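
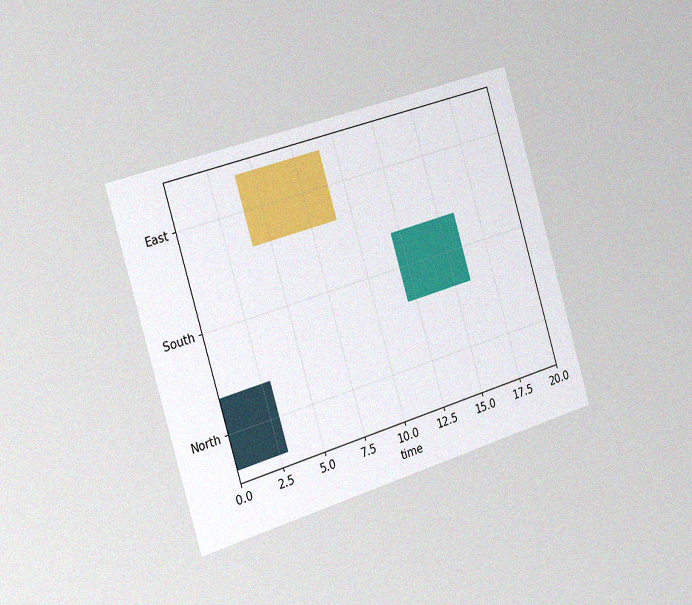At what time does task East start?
4

The chart is tilted about 17° counter-clockwise and viewed slightly from the left, with some photo noise. The East bar begins at t=4.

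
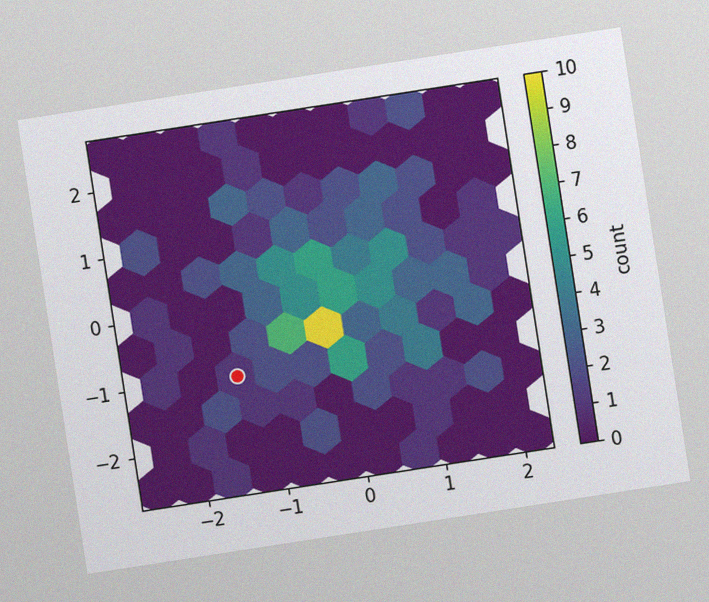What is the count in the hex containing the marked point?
1

The chart is tilted about 9° counter-clockwise, with some photo noise. The marked hex reads 1 on the colorbar.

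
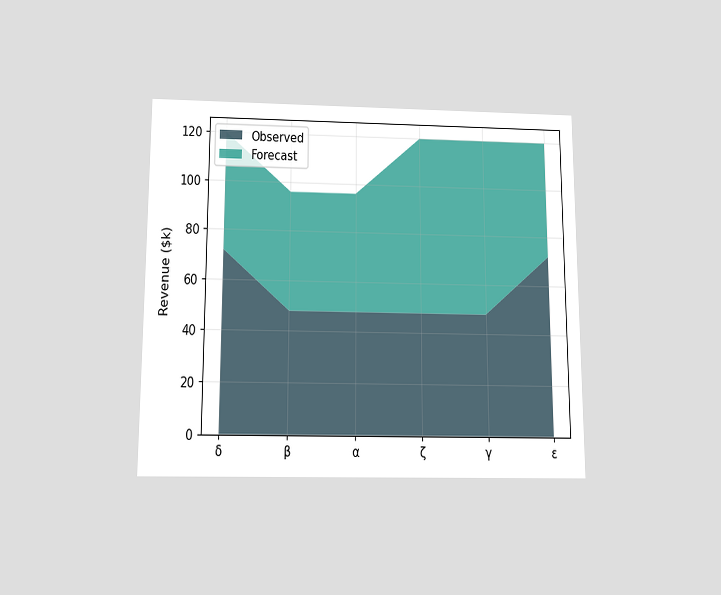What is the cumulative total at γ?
The chart is viewed slightly from below. The stacked total at γ reaches $120k.

$120k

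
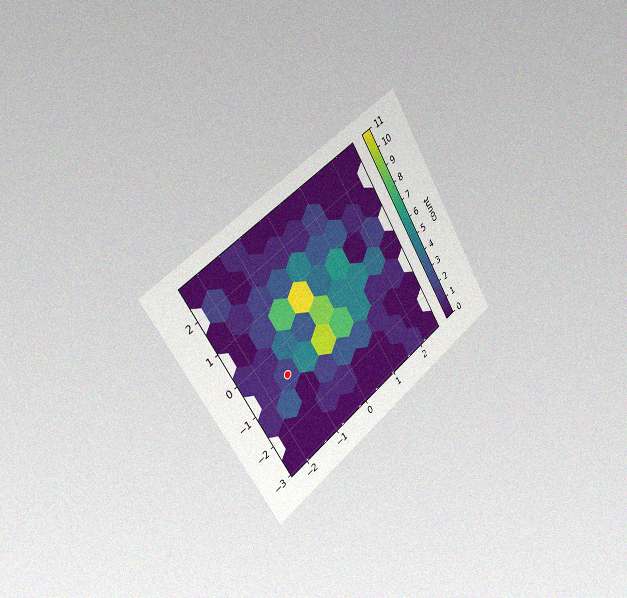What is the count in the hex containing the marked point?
The chart is tilted about 33° counter-clockwise and viewed slightly from the left, with some photo noise. The marked hex reads 2 on the colorbar.

2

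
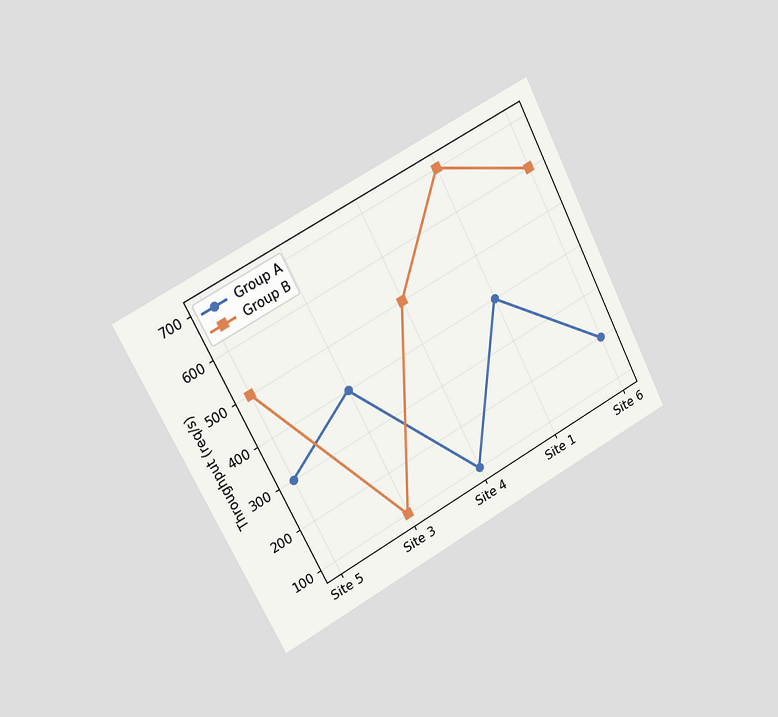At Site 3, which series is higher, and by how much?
Group A, by 300req/s

The chart is tilted about 27° counter-clockwise and viewed slightly from the left. At Site 3, Group A sits above the other line by 300req/s.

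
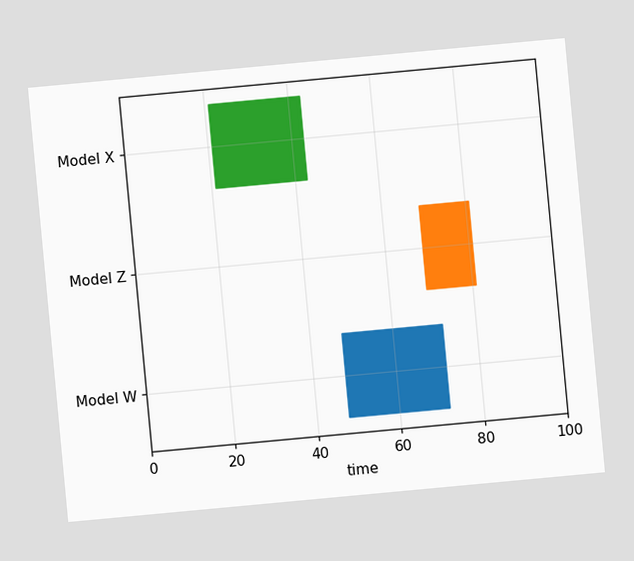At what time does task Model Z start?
69

The chart is tilted about 5° counter-clockwise. The Model Z bar begins at t=69.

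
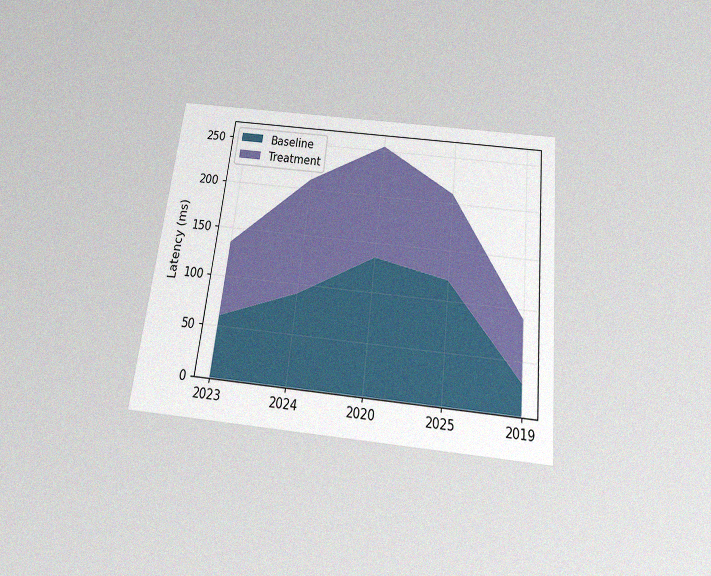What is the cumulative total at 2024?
210ms

The chart is tilted about 7° clockwise and viewed slightly from below, with some photo noise. The stacked total at 2024 reaches 210ms.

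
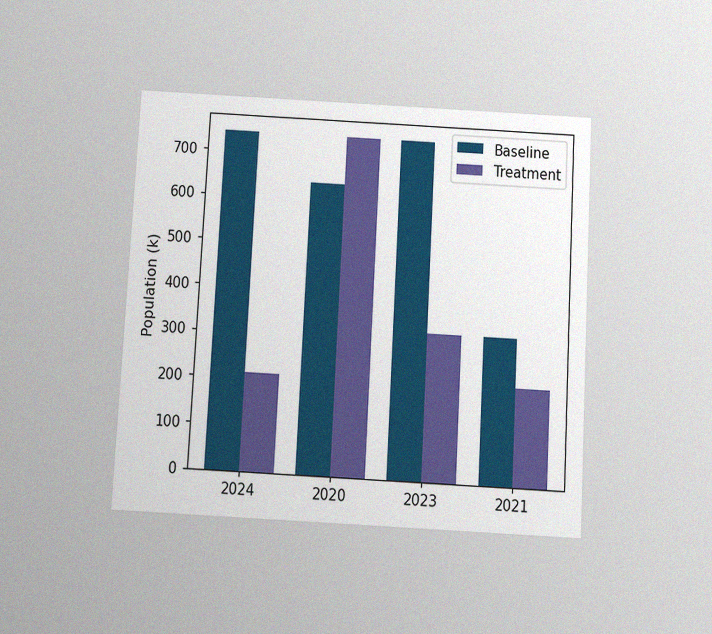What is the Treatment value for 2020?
The chart is tilted about 3° clockwise and viewed slightly from below, with some photo noise. The Treatment bar at 2020 reaches 742k on the y-axis.

742k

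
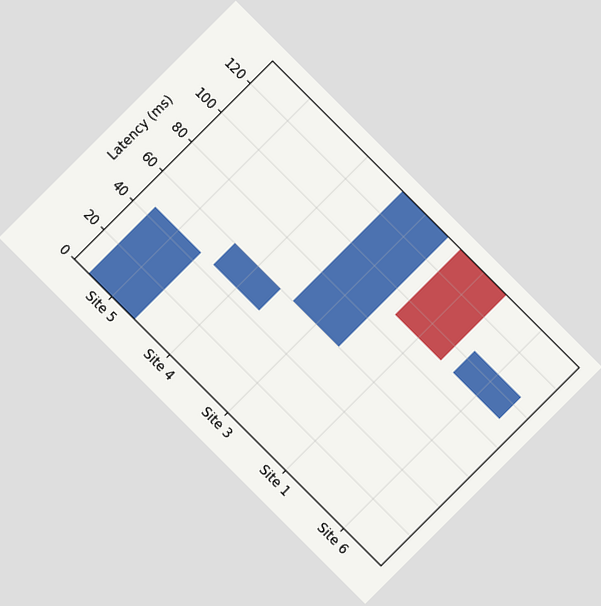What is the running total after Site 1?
The chart is tilted about 45° clockwise. After Site 1 the running total reaches 90ms.

90ms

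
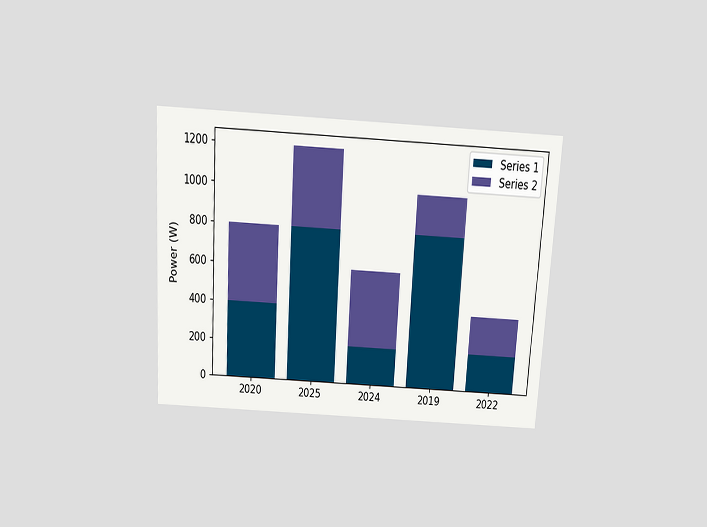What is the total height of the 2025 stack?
The chart is tilted about 3° clockwise and viewed slightly from above. The 2025 stack's top reaches 1200W on the y-axis.

1200W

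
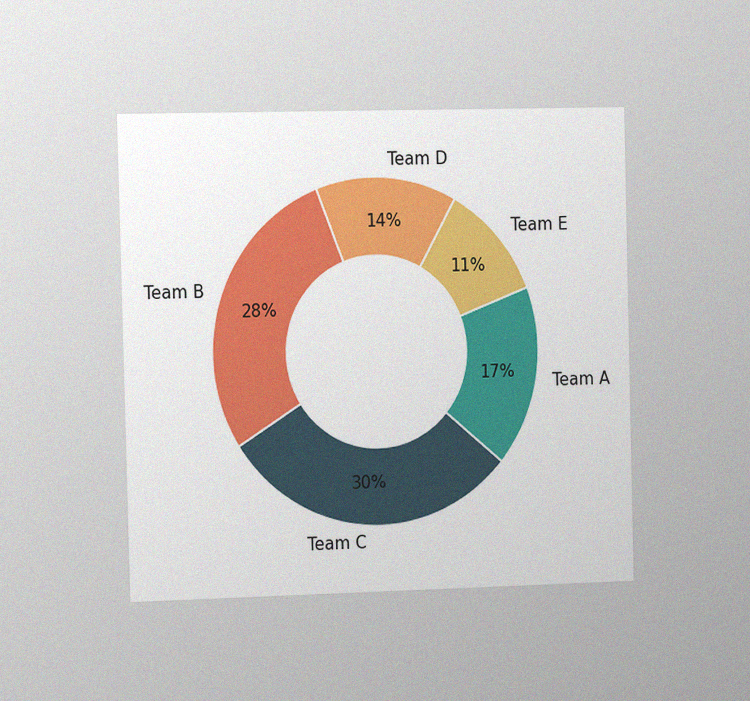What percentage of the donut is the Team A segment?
17%

The chart is viewed at a slight angle, with some photo noise. The Team A segment takes up 17% of the ring.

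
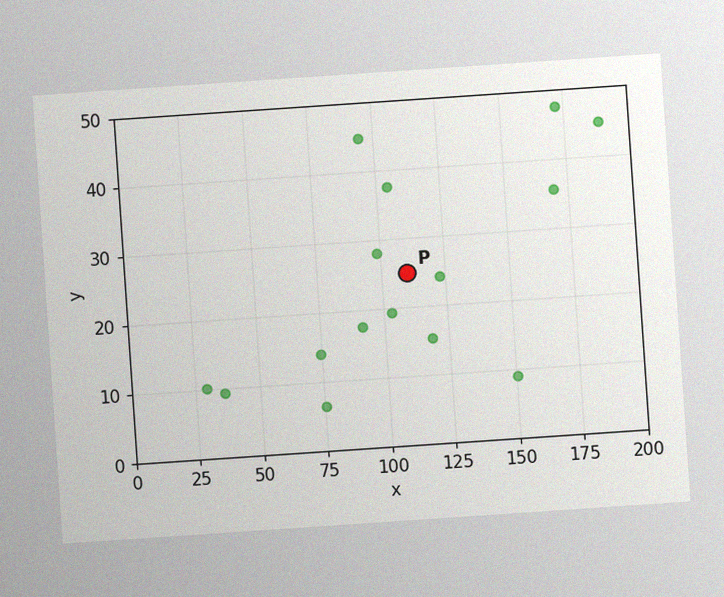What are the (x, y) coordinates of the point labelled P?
The chart is tilted about 4° counter-clockwise, with some photo noise. Following the gridlines from P to each axis, P sits at (110, 25).

(110, 25)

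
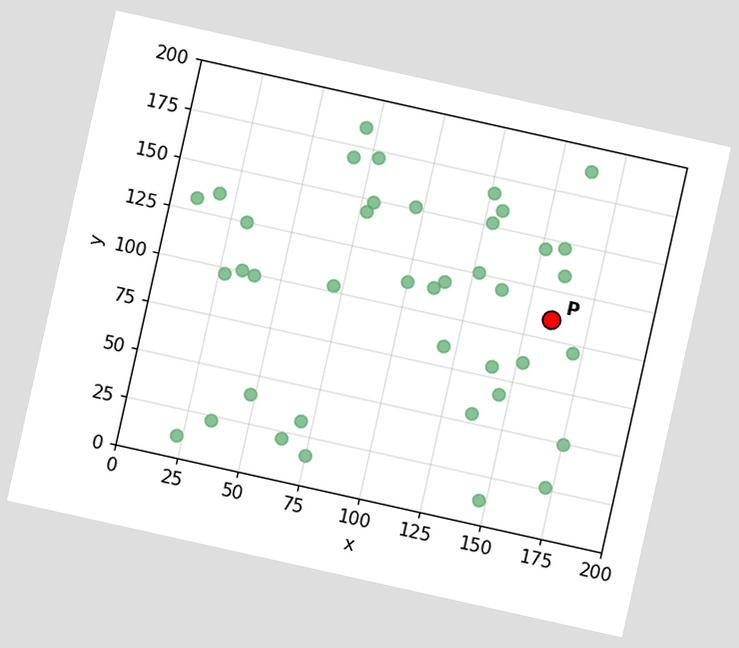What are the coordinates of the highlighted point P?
(160, 110)

The chart is tilted about 13° clockwise. Following the gridlines from P to each axis, P sits at (160, 110).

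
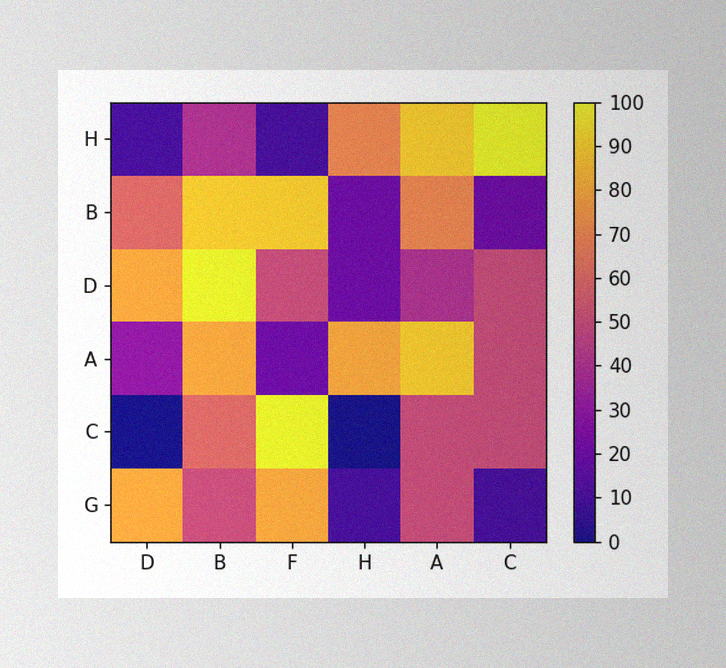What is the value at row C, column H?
The image has some photo noise and uneven lighting. Matching cell (C, H) against the colorbar gives 0.

0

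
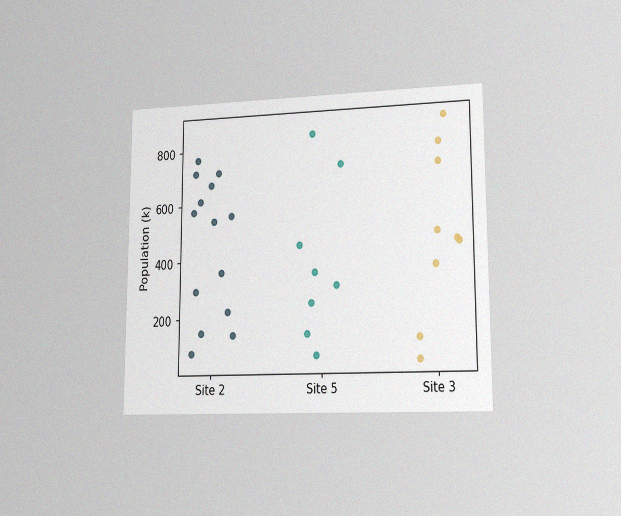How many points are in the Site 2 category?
14

The chart is viewed at a slight angle, with some photo noise. Counting the markers in the Site 2 column gives 14.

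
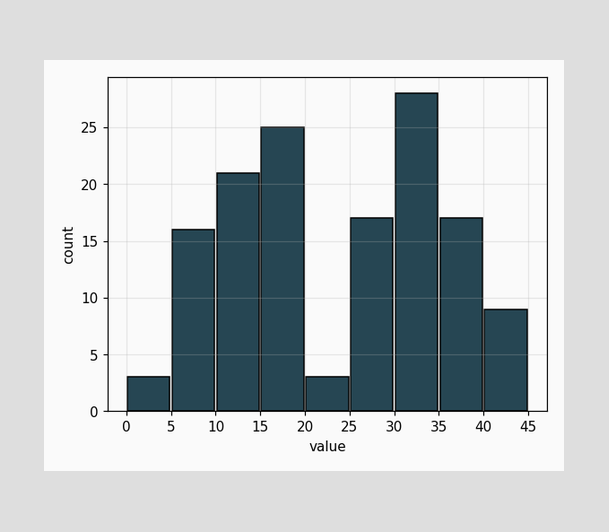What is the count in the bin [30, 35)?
The [30, 35) bin has height 28.

28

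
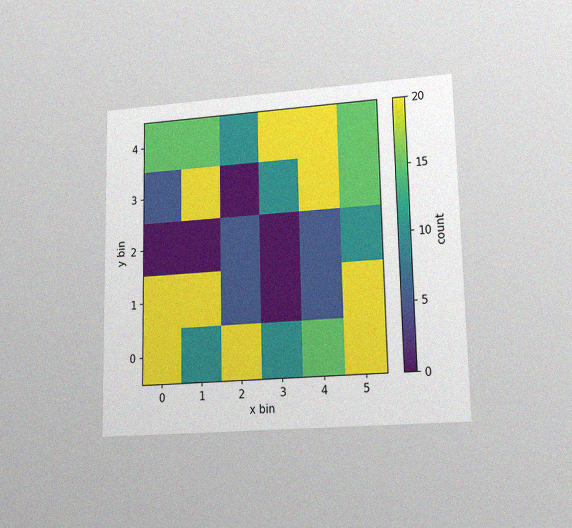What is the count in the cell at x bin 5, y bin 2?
The chart is viewed at a slight angle, with some photo noise. Matching the cell (5, 2) against the colorbar gives 10.

10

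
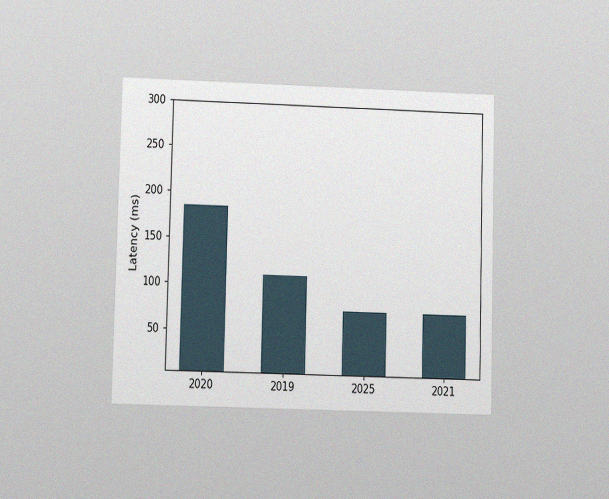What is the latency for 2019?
The chart is viewed at a slight angle, with some photo noise. Reading along the chart's y-axis, the 2019 bar reaches 111ms.

111ms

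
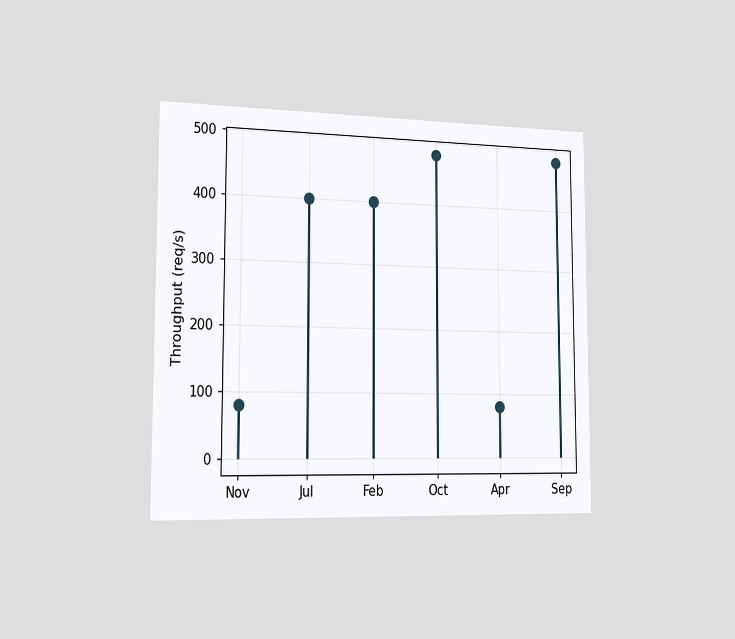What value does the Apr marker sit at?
The chart is viewed slightly from the left. The Apr marker sits at 80req/s.

80req/s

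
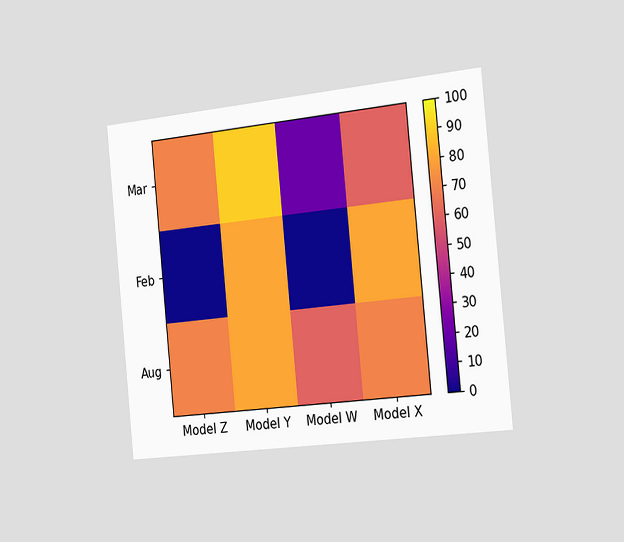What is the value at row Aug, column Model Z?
70

The chart is tilted about 6° counter-clockwise and viewed slightly from the right. Matching cell (Aug, Model Z) against the colorbar gives 70.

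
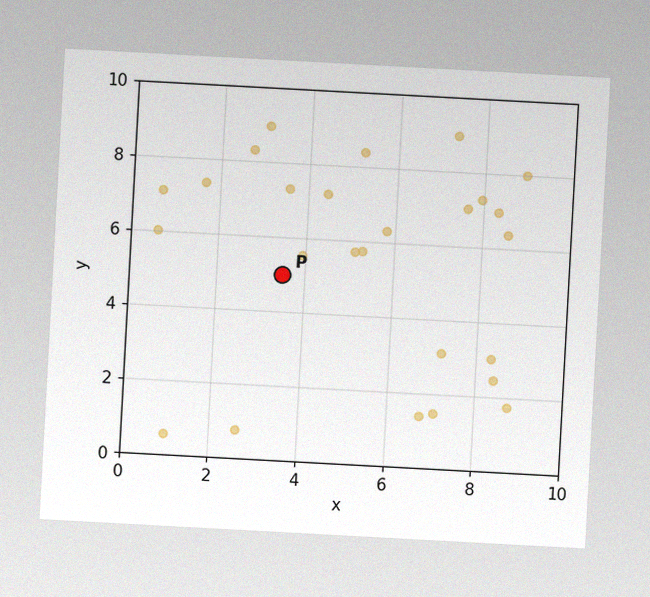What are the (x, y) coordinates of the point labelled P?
(3.5, 5)

The chart is tilted about 3° clockwise, with some photo noise. Following the gridlines from P to each axis, P sits at (3.5, 5).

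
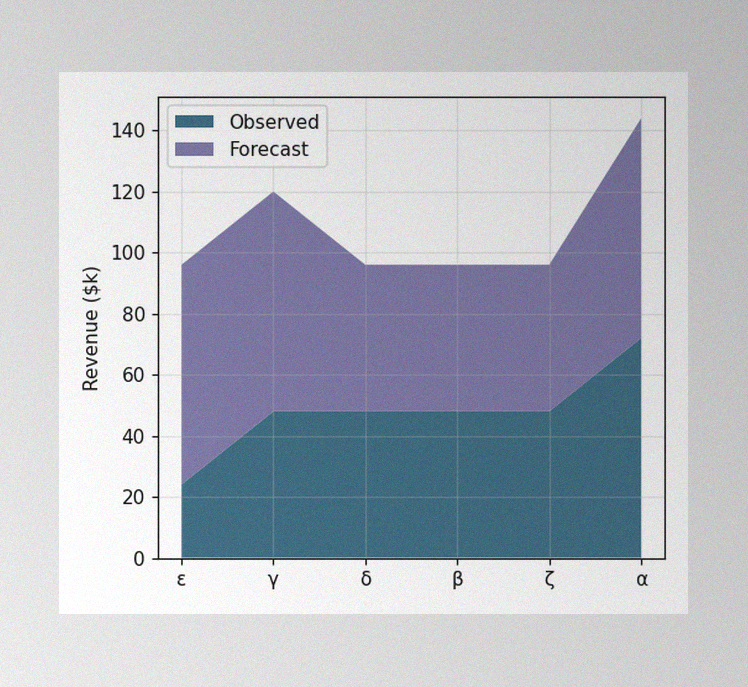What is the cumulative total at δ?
$96k

The image has some photo noise and uneven lighting. The stacked total at δ reaches $96k.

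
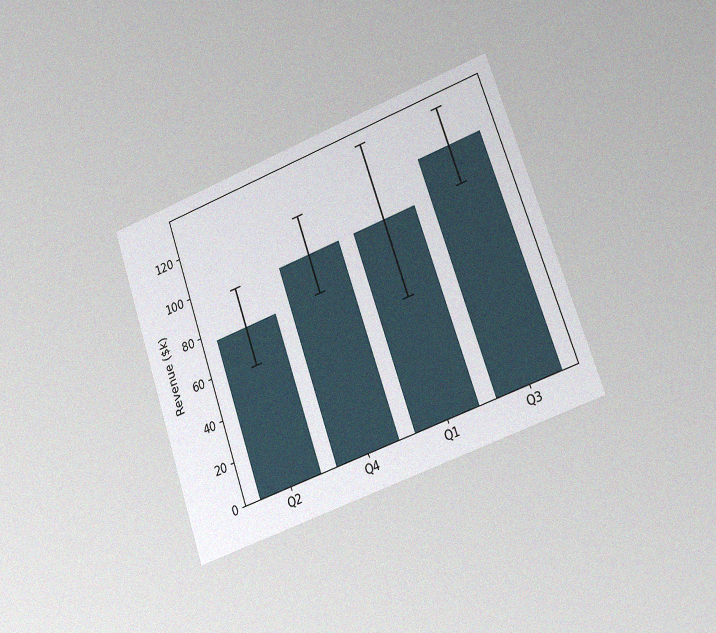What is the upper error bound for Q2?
The chart is tilted about 19° counter-clockwise and viewed slightly from the right, with some photo noise. The Q2 bar's upper whisker reaches $95k.

$95k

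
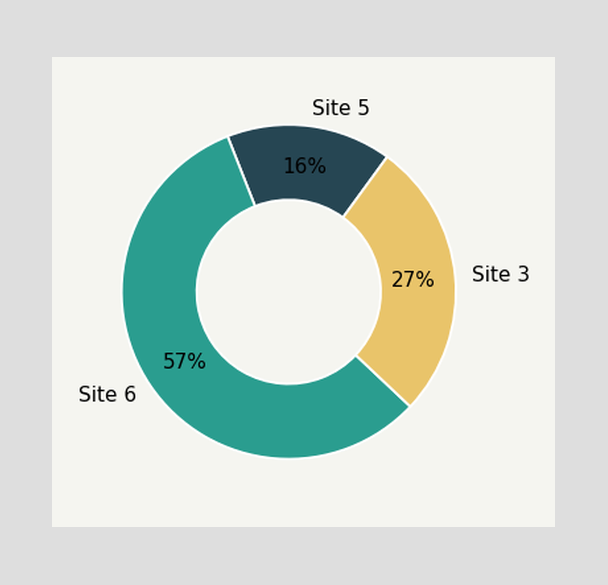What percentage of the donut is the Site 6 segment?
The Site 6 segment takes up 57% of the ring.

57%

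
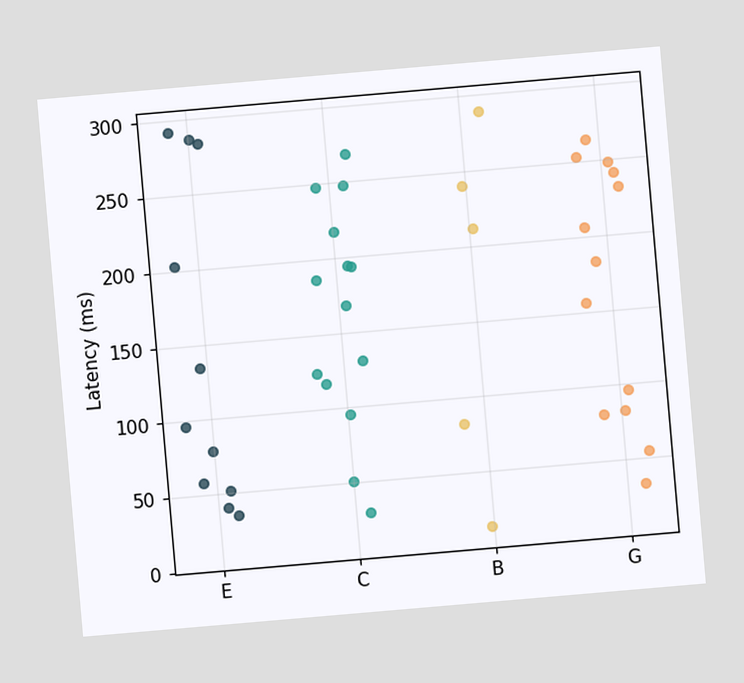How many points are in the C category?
The chart is tilted about 5° counter-clockwise. Counting the markers in the C column gives 14.

14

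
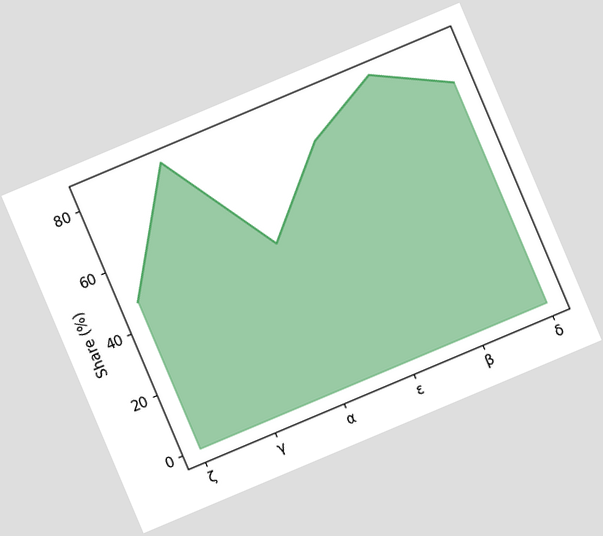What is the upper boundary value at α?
48%

The chart is tilted about 23° counter-clockwise. At α the upper boundary is at 48%.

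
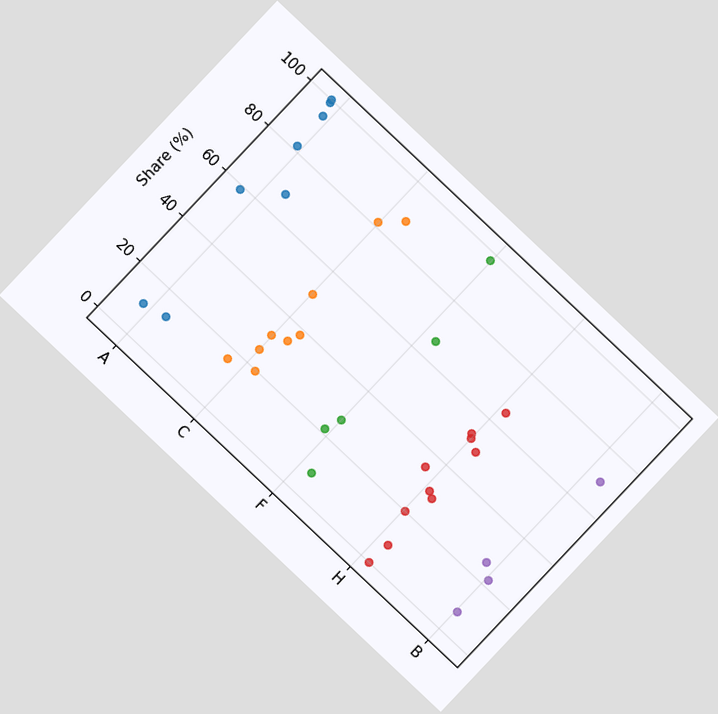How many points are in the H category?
10

The chart is tilted about 43° clockwise. Counting the markers in the H column gives 10.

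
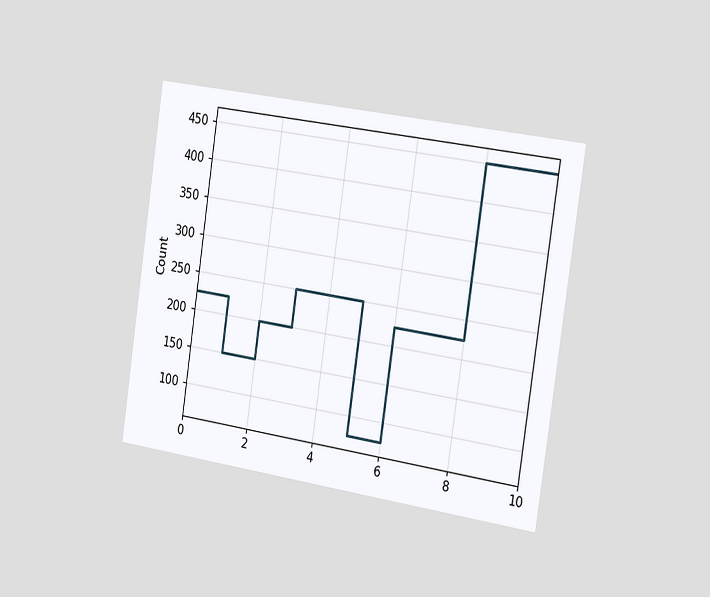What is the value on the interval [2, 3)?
200

The chart is tilted about 8° clockwise and viewed slightly from the right. On [2, 3) the step sits at 200.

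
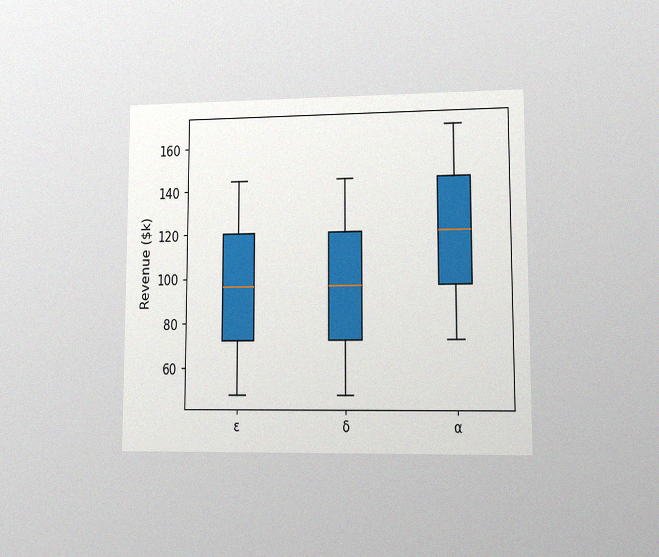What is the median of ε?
The chart is viewed at a slight angle, with some photo noise. The median line in the ε box sits at $96k.

$96k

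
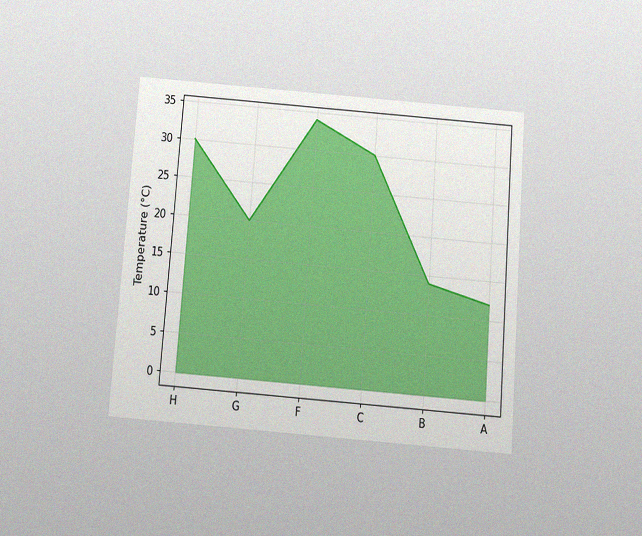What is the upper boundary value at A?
The chart is tilted about 4° clockwise and viewed slightly from below, with some photo noise. At A the upper boundary is at 12°C.

12°C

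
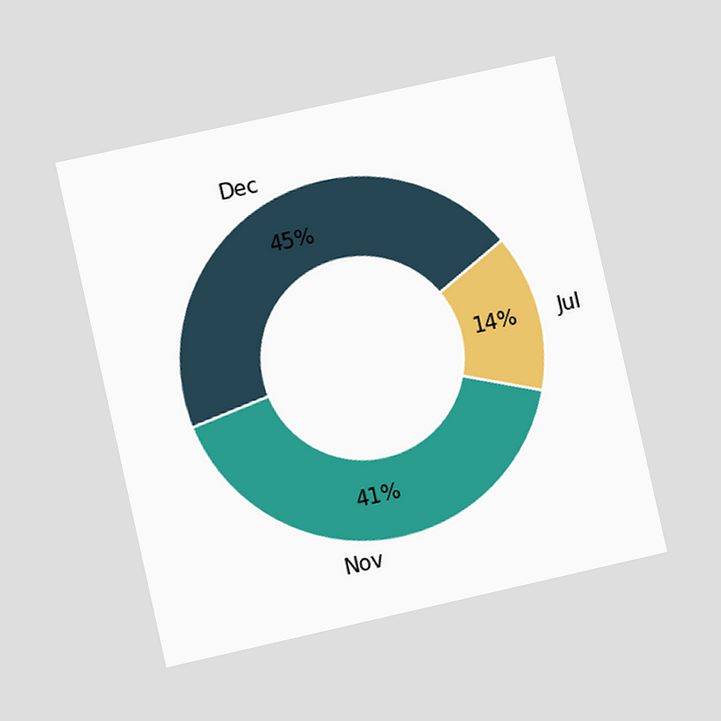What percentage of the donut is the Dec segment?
45%

The chart is tilted about 13° counter-clockwise and viewed at a slight angle. The Dec segment takes up 45% of the ring.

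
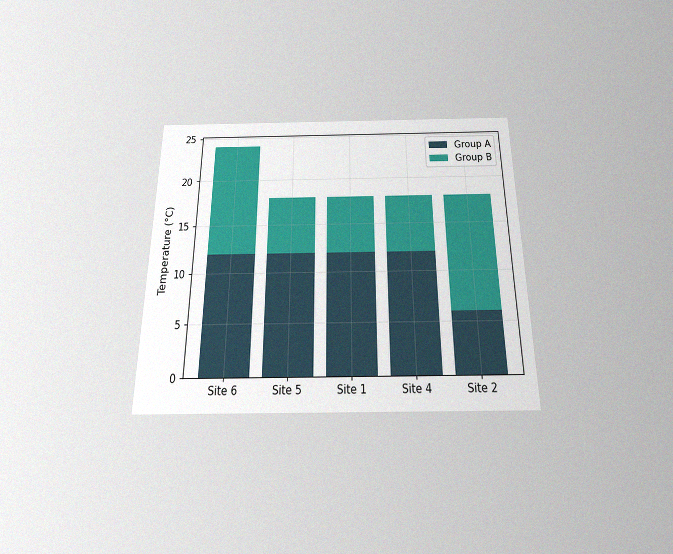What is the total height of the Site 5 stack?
The chart is viewed slightly from below, with some photo noise. The Site 5 stack's top reaches 18°C on the y-axis.

18°C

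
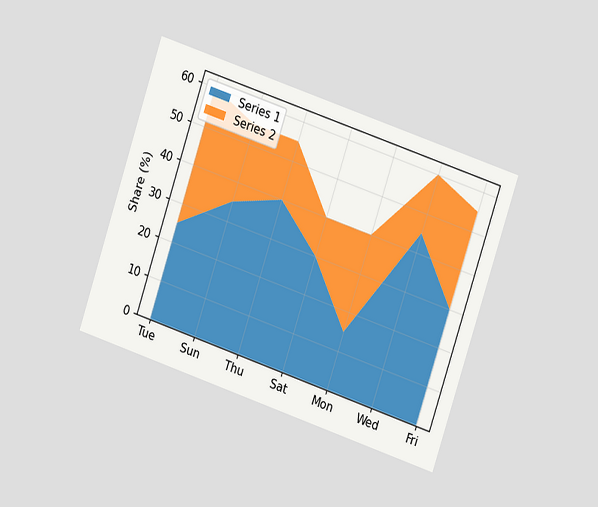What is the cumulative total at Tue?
The chart is tilted about 19° clockwise and viewed at a slight angle. The stacked total at Tue reaches 60%.

60%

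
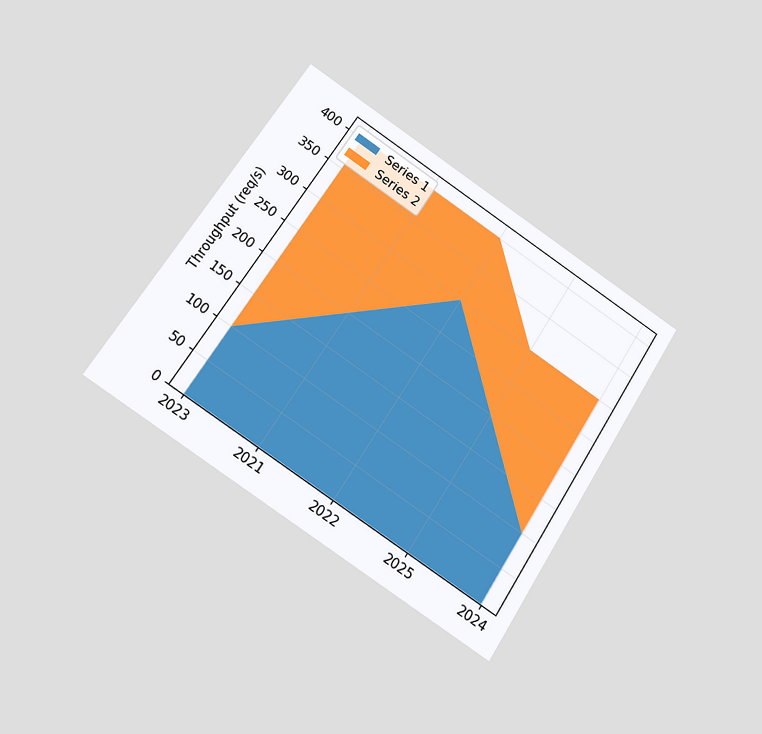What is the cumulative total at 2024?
The chart is tilted about 33° clockwise and viewed at a slight angle. The stacked total at 2024 reaches 300req/s.

300req/s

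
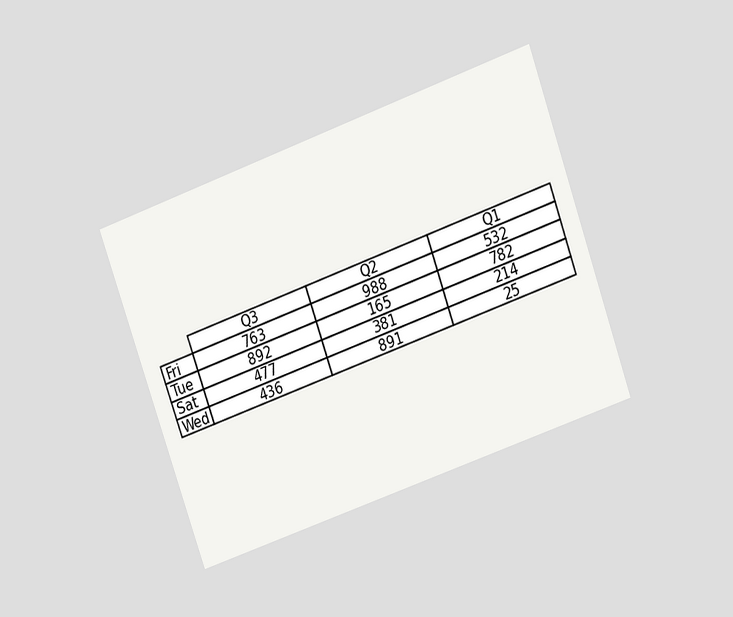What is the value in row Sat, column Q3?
The chart is tilted about 20° counter-clockwise and viewed at a slight angle. The (Sat, Q3) cell reads 477.

477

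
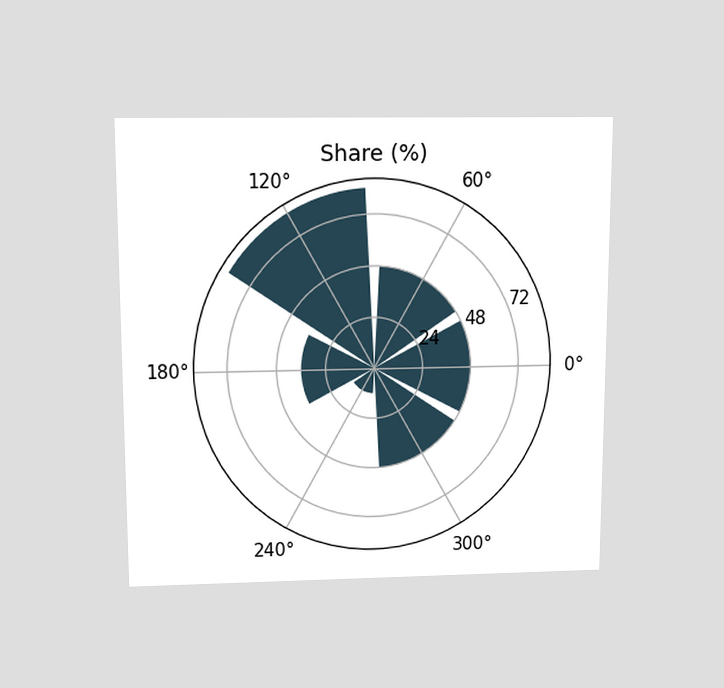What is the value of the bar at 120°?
The chart is viewed slightly from above. The bar at 120° reaches 84% on the radial axis.

84%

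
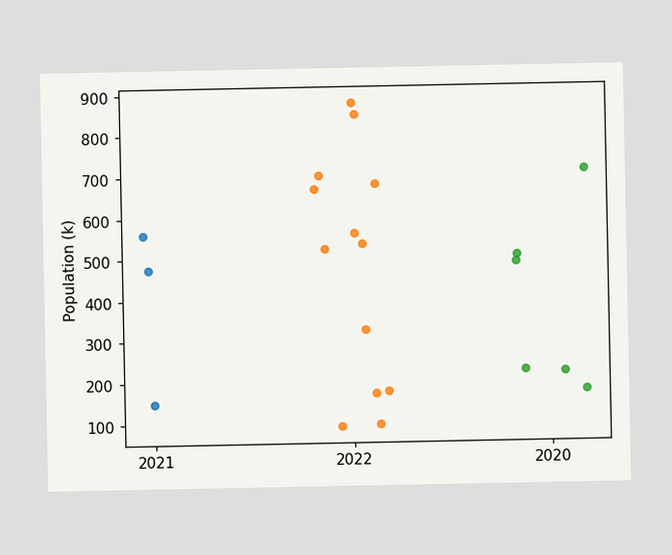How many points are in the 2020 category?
6

Counting the markers in the 2020 column gives 6.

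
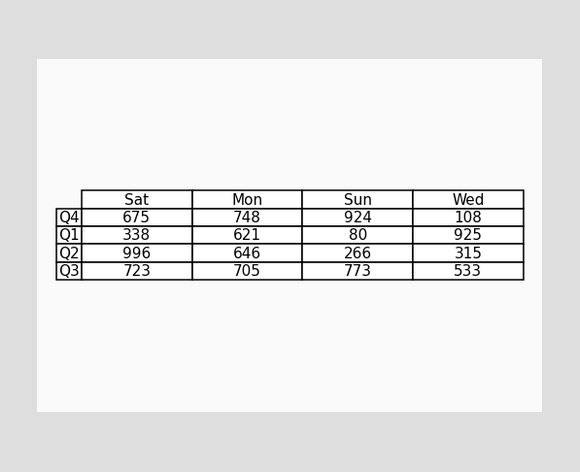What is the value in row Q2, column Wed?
The (Q2, Wed) cell reads 315.

315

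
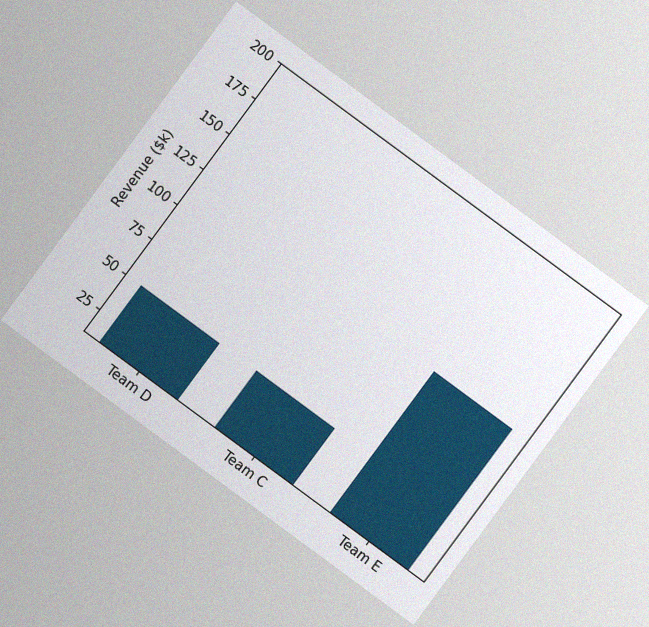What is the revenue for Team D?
$50k

The chart is tilted about 36° clockwise, with some photo noise. Reading along the chart's y-axis, the Team D bar reaches $50k.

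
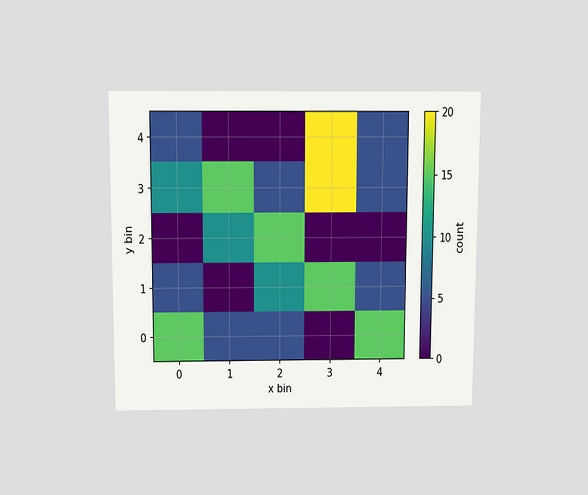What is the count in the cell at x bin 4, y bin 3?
The chart is viewed slightly from above. Matching the cell (4, 3) against the colorbar gives 5.

5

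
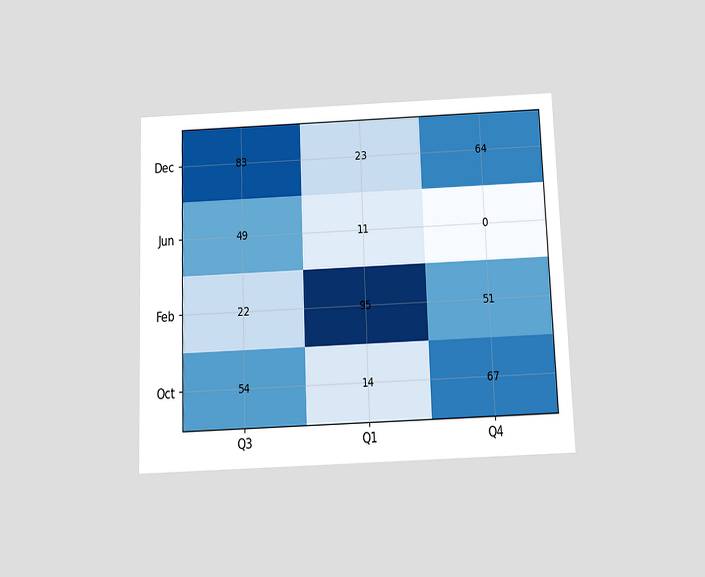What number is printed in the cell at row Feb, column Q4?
The chart is tilted about 2° counter-clockwise and viewed slightly from below. The (Feb, Q4) cell reads 51.

51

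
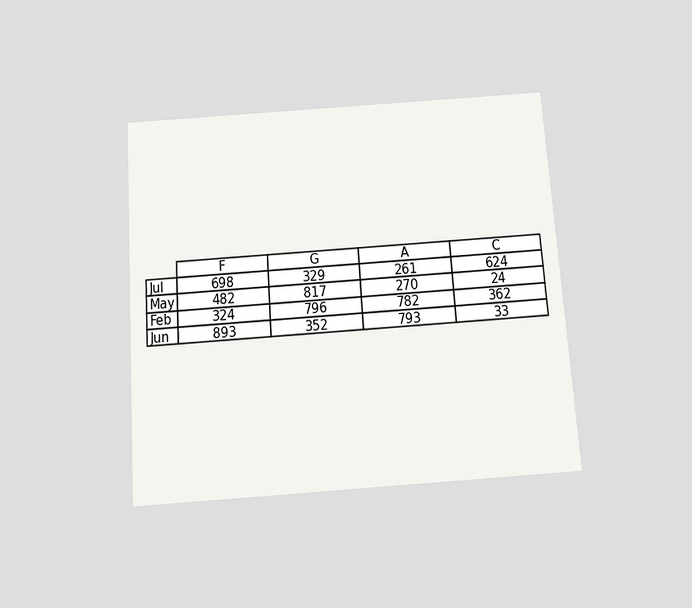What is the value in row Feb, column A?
782

The chart is tilted about 4° counter-clockwise and viewed slightly from below. The (Feb, A) cell reads 782.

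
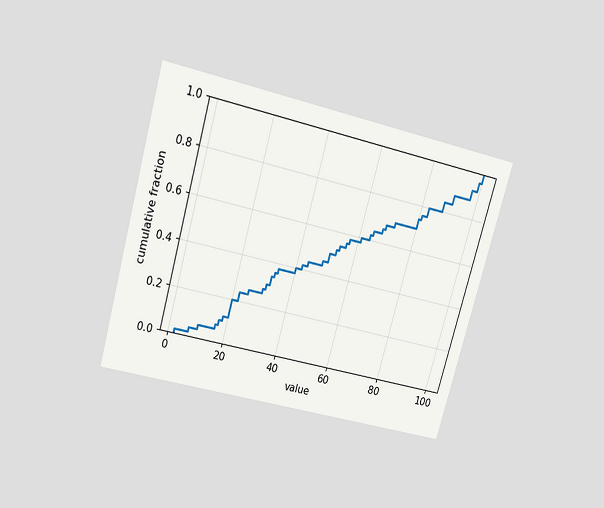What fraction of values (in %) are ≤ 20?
20%

The chart is tilted about 16° clockwise and viewed slightly from above. At x=20 the ECDF step is at 20%.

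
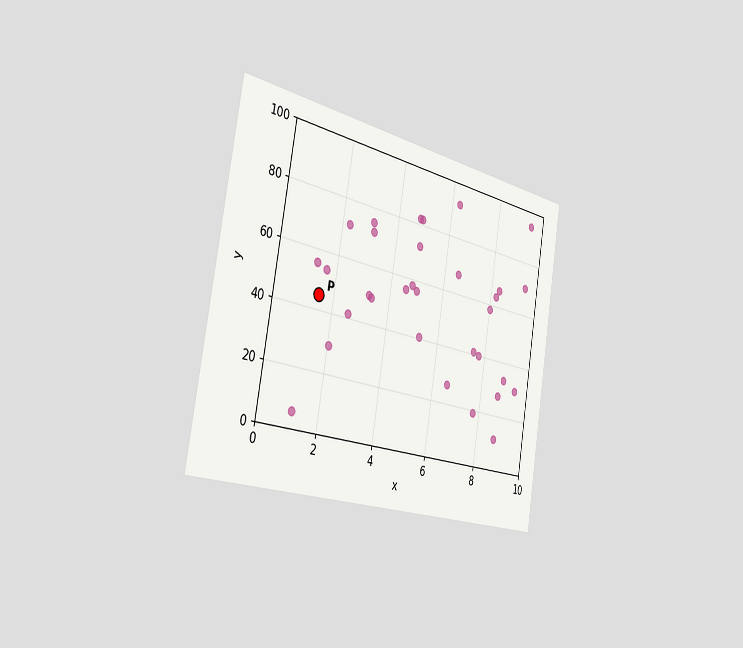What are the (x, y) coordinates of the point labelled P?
The chart is tilted about 10° clockwise and viewed slightly from the left. Following the gridlines from P to each axis, P sits at (1.5, 45).

(1.5, 45)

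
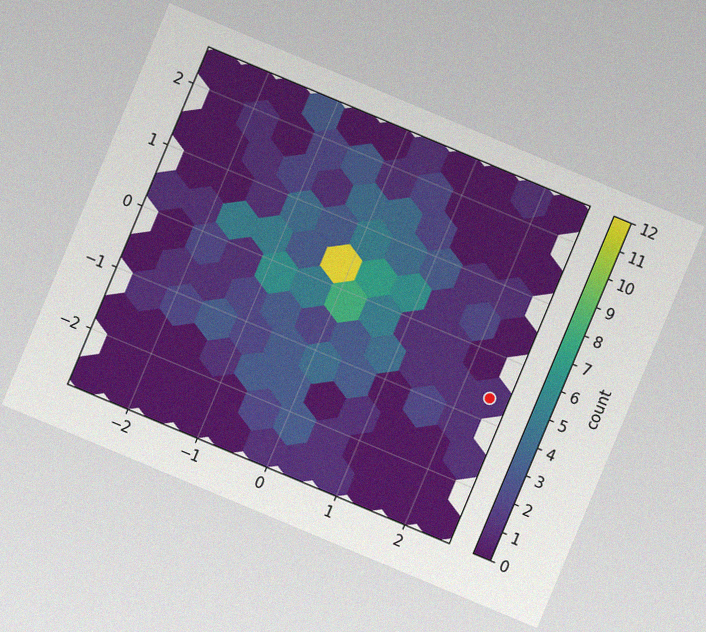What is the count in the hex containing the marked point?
The chart is tilted about 23° clockwise, with some photo noise. The marked hex reads 1 on the colorbar.

1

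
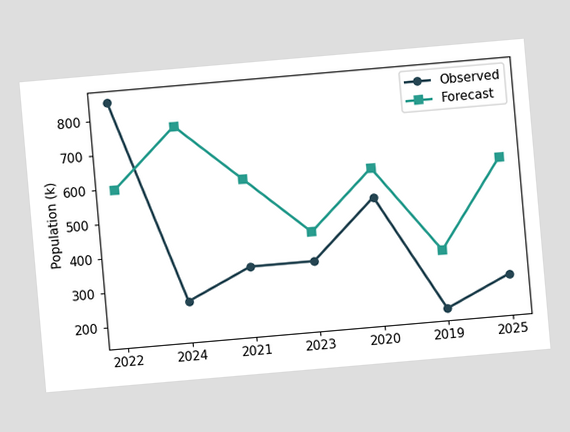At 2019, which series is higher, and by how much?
The chart is tilted about 5° counter-clockwise. At 2019, Forecast sits above the other line by 170k.

Forecast, by 170k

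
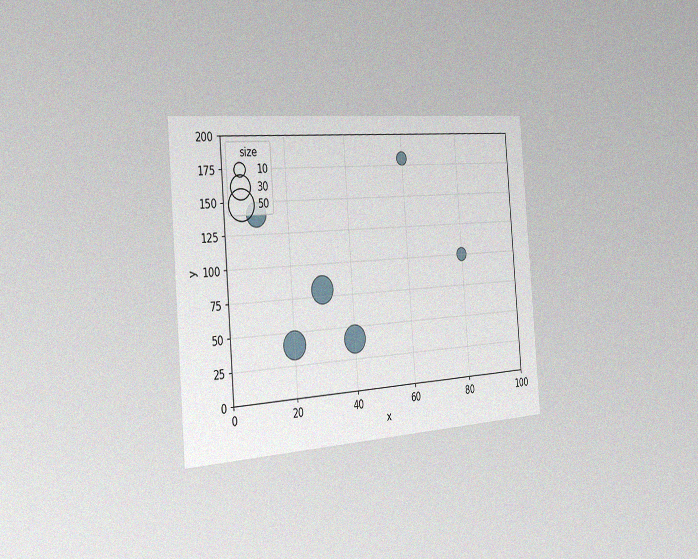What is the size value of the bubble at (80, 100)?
10

The chart is tilted about 5° counter-clockwise and viewed slightly from the left, with some photo noise. Matching the bubble at (80, 100) against the size legend gives 10.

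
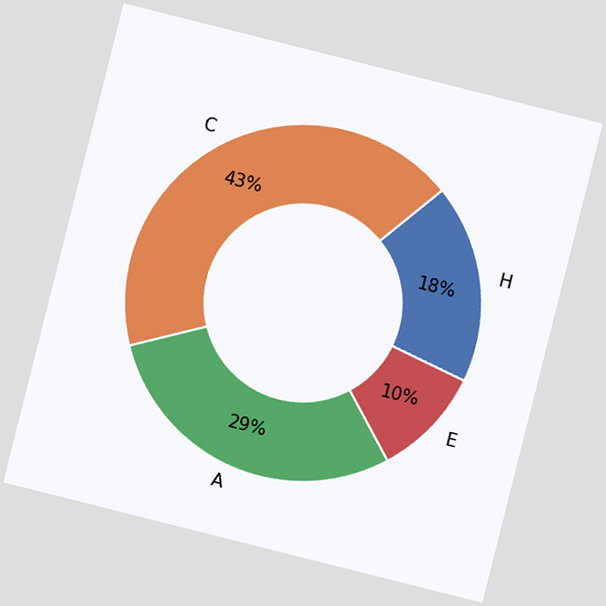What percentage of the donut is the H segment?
18%

The chart is tilted about 14° clockwise. The H segment takes up 18% of the ring.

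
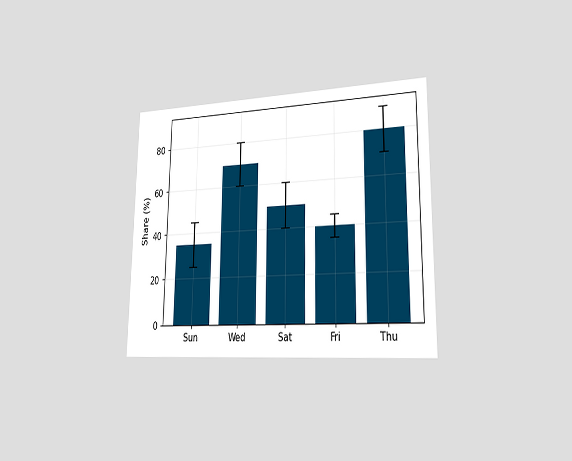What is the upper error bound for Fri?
45%

The chart is viewed slightly from the right. The Fri bar's upper whisker reaches 45%.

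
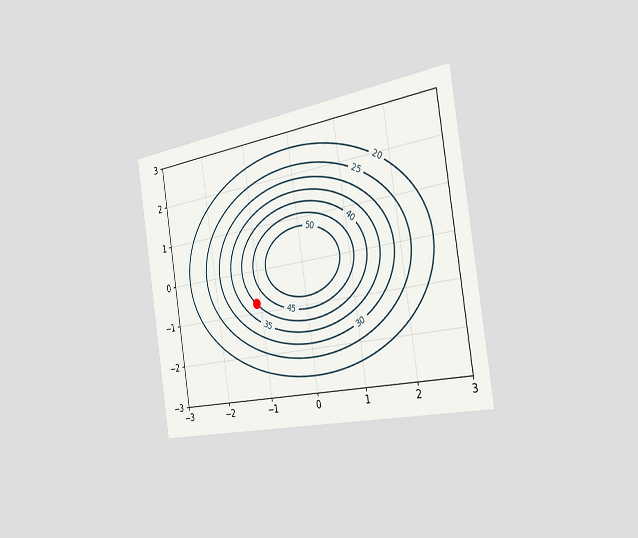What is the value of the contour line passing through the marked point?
40

The chart is tilted about 9° counter-clockwise and viewed slightly from the right. The marked point sits on the contour labelled 40.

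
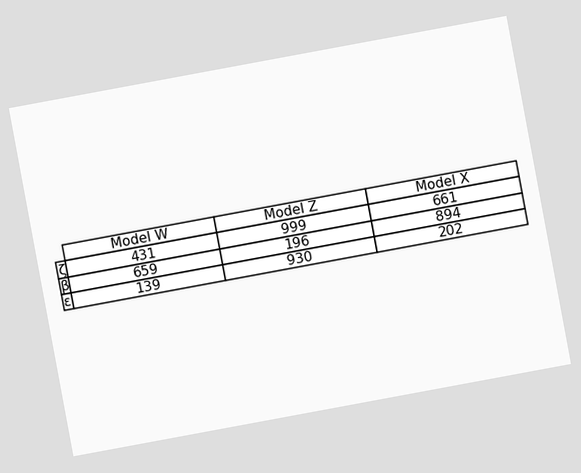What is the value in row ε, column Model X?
The chart is tilted about 11° counter-clockwise. The (ε, Model X) cell reads 202.

202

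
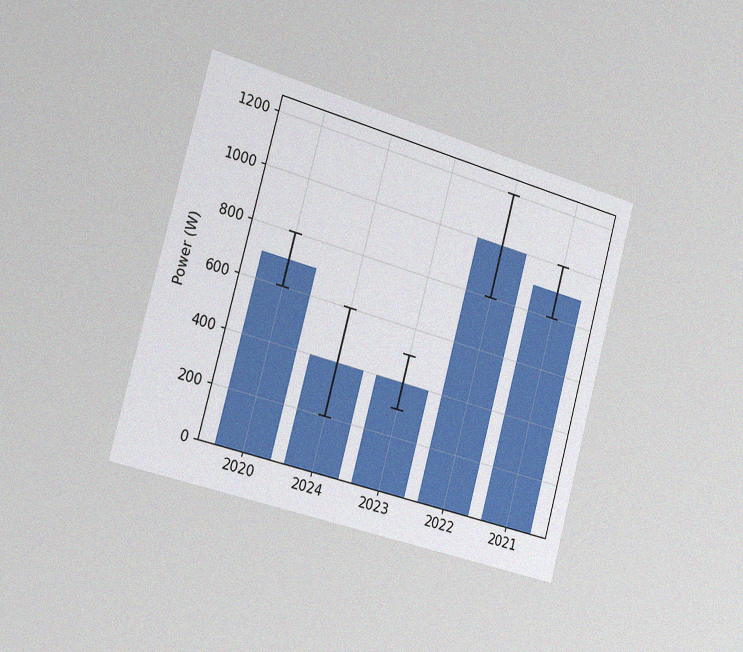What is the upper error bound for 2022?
1200W

The chart is tilted about 15° clockwise and viewed slightly from the left, with some photo noise. The 2022 bar's upper whisker reaches 1200W.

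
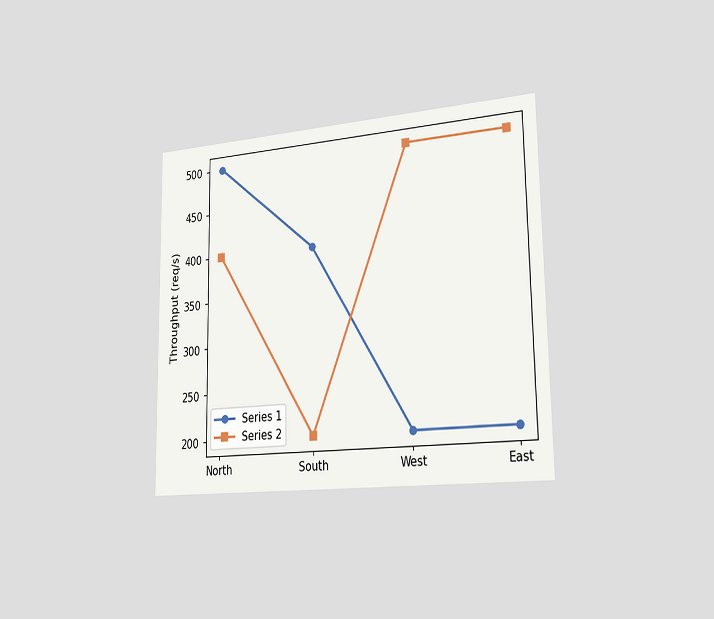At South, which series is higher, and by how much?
Series 1, by 200req/s

The chart is viewed slightly from the right. At South, Series 1 sits above the other line by 200req/s.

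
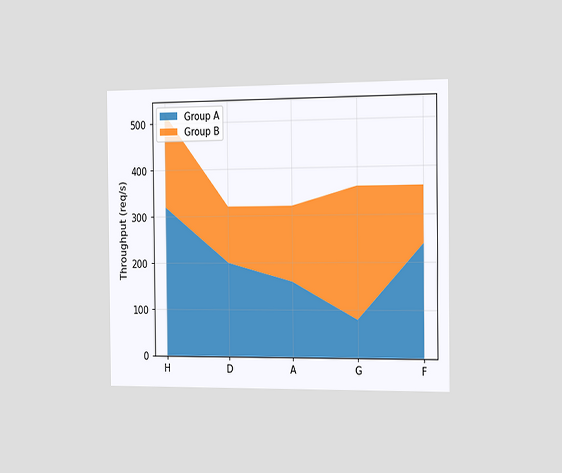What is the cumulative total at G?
360req/s

The chart is viewed slightly from the right. The stacked total at G reaches 360req/s.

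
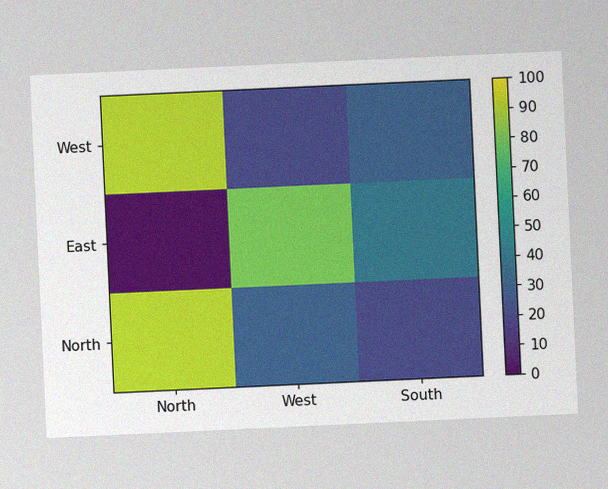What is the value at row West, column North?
The chart is tilted about 3° counter-clockwise, with some photo noise. Matching cell (West, North) against the colorbar gives 90.

90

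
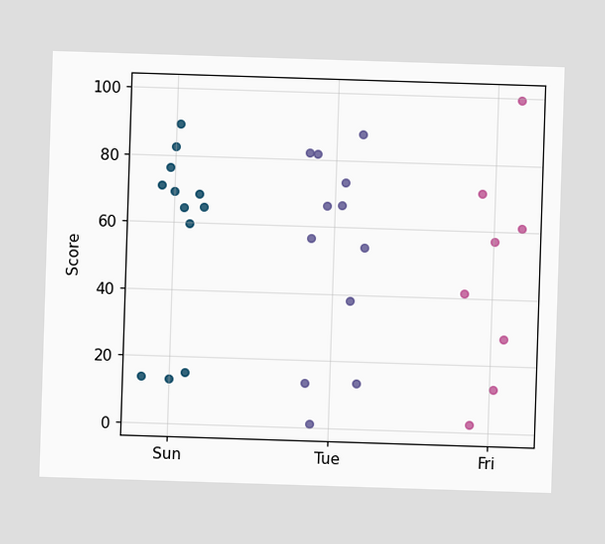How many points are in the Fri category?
8

Counting the markers in the Fri column gives 8.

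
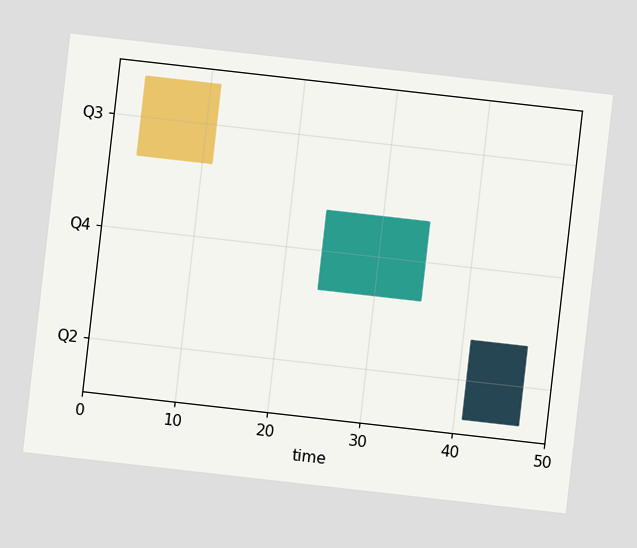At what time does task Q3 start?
3

The chart is tilted about 6° clockwise. The Q3 bar begins at t=3.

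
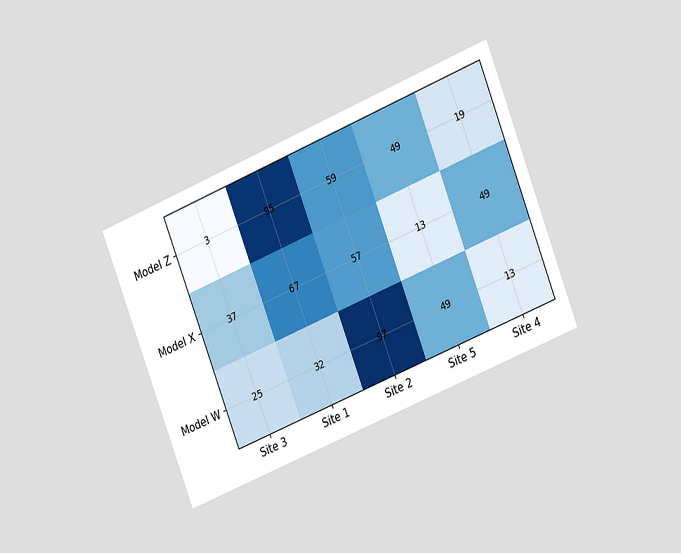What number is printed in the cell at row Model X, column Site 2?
57

The chart is tilted about 22° counter-clockwise and viewed at a slight angle. The (Model X, Site 2) cell reads 57.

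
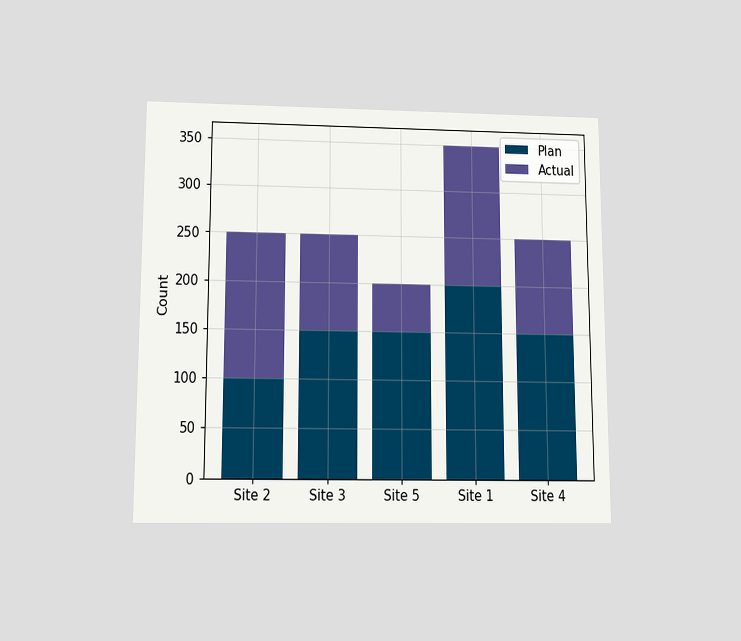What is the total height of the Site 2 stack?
The chart is viewed slightly from below. The Site 2 stack's top reaches 250 on the y-axis.

250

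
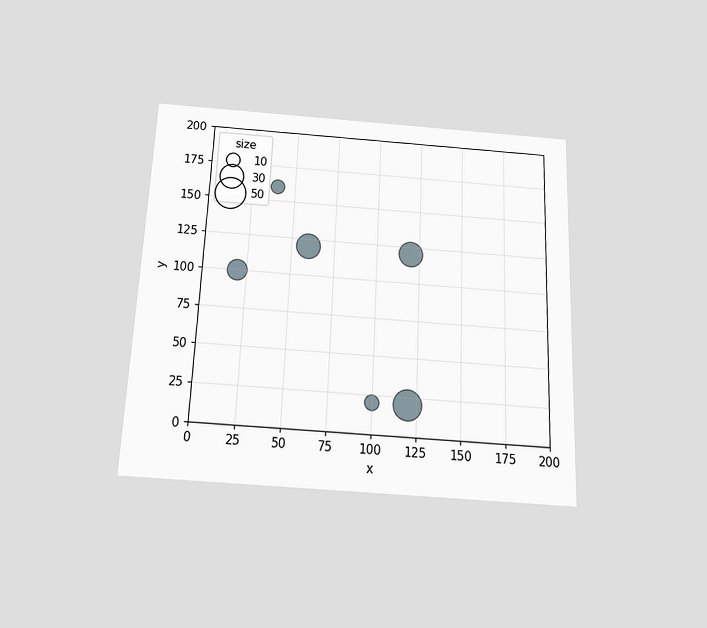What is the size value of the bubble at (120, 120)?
The chart is tilted about 2° clockwise and viewed slightly from below. Matching the bubble at (120, 120) against the size legend gives 30.

30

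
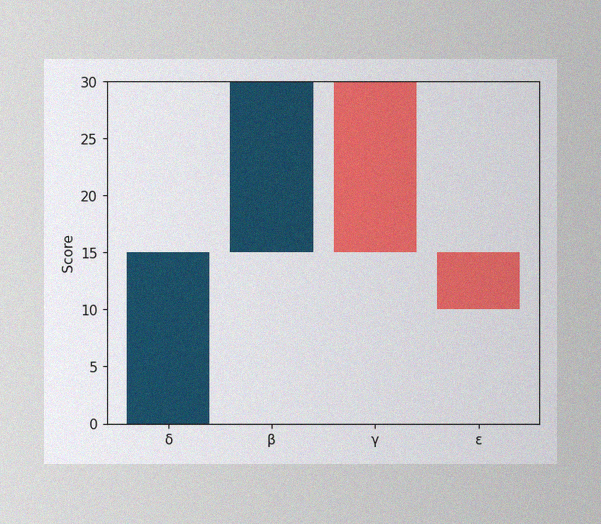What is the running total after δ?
The image has some photo noise and uneven lighting. After δ the running total reaches 15.

15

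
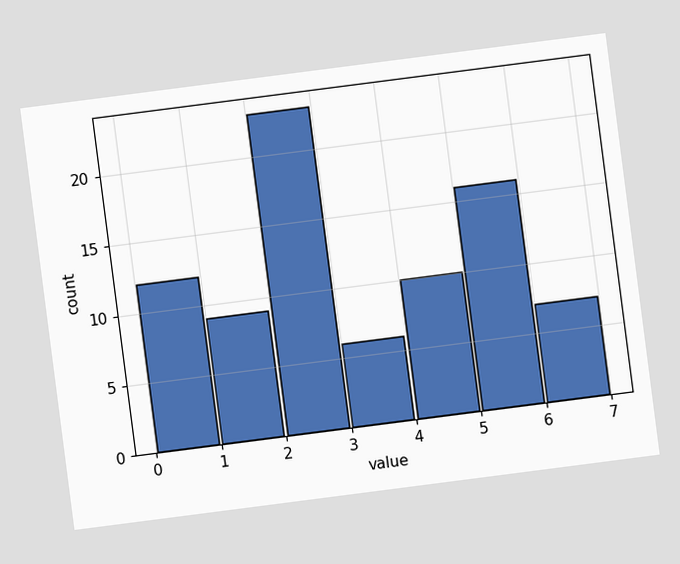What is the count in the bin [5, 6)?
The chart is tilted about 7° counter-clockwise. The [5, 6) bin has height 16.

16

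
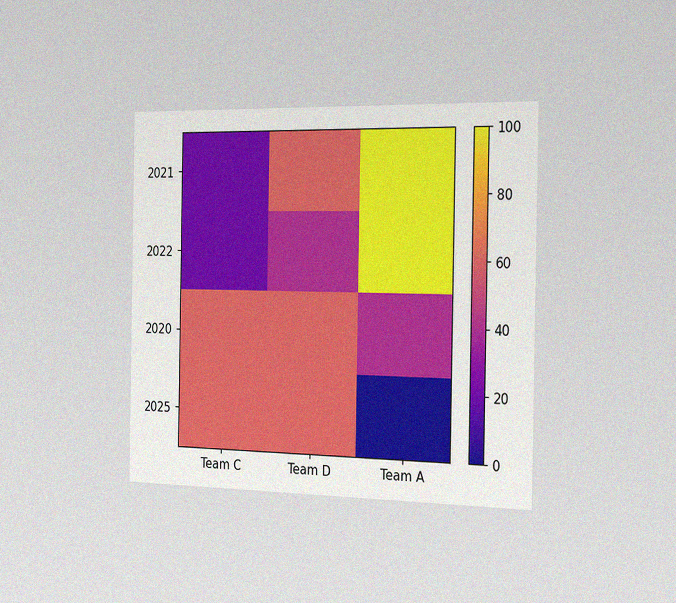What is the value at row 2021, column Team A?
100

The chart is viewed slightly from the right, with some photo noise. Matching cell (2021, Team A) against the colorbar gives 100.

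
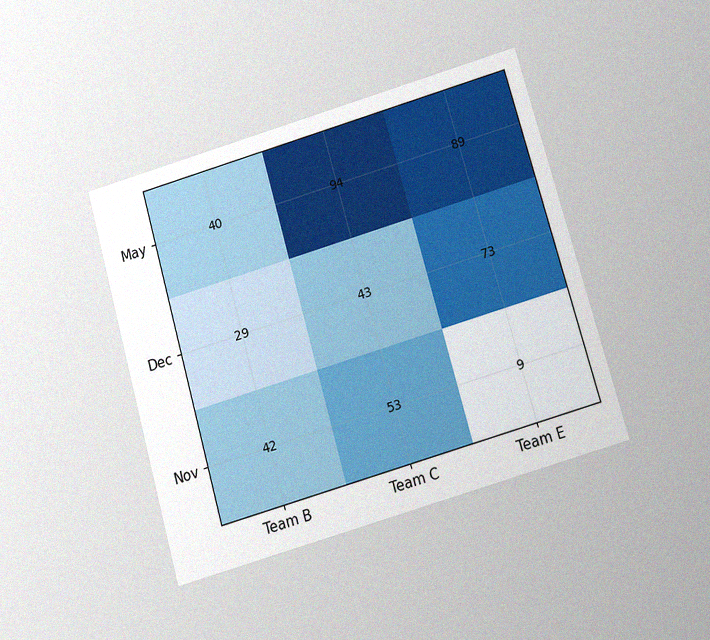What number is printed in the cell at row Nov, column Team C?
The chart is tilted about 16° counter-clockwise and viewed slightly from below, with some photo noise. The (Nov, Team C) cell reads 53.

53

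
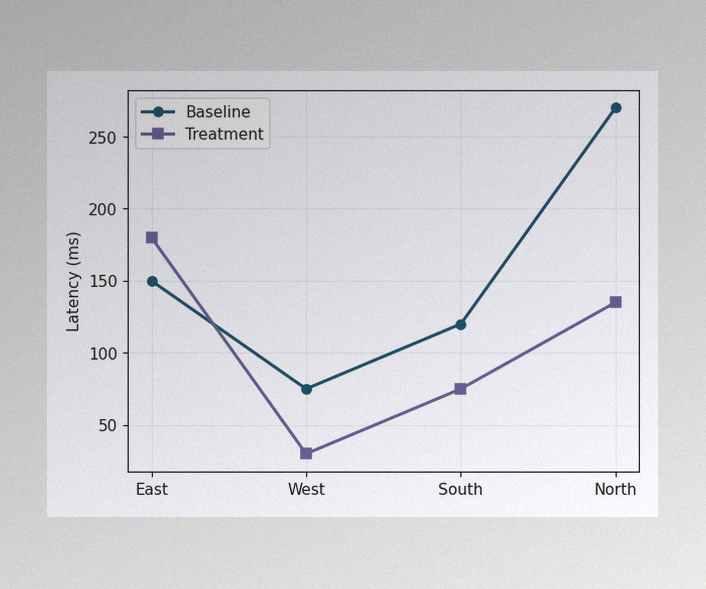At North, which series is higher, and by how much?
Baseline, by 135ms

The image has some photo noise and uneven lighting. At North, Baseline sits above the other line by 135ms.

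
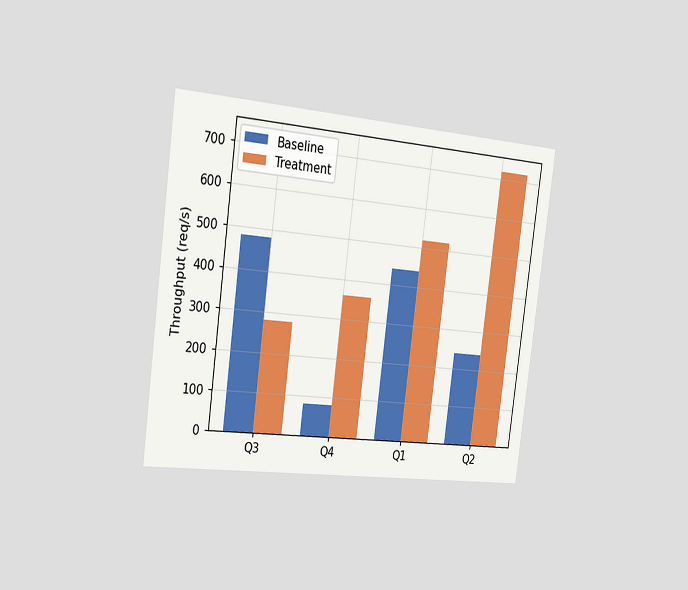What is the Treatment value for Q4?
The chart is tilted about 7° clockwise and viewed slightly from the left. The Treatment bar at Q4 reaches 360req/s on the y-axis.

360req/s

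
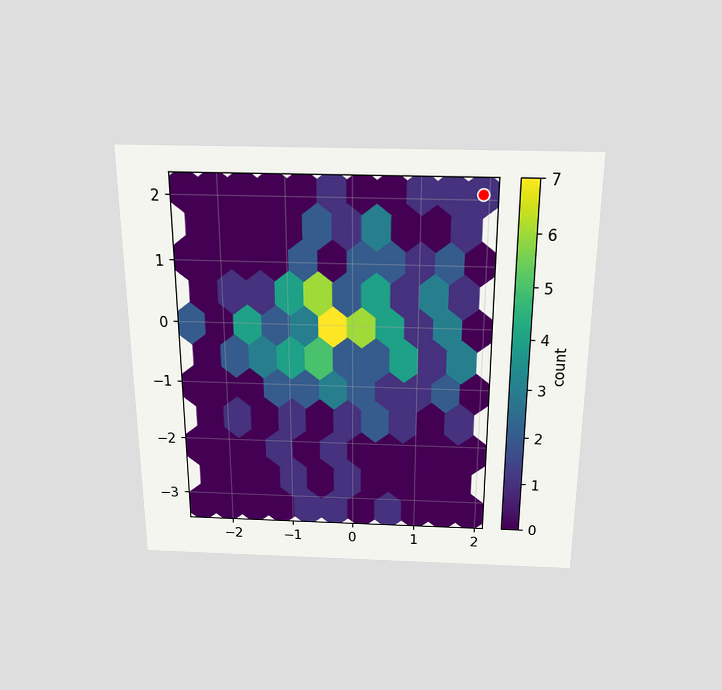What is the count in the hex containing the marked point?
1

The chart is viewed slightly from above. The marked hex reads 1 on the colorbar.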